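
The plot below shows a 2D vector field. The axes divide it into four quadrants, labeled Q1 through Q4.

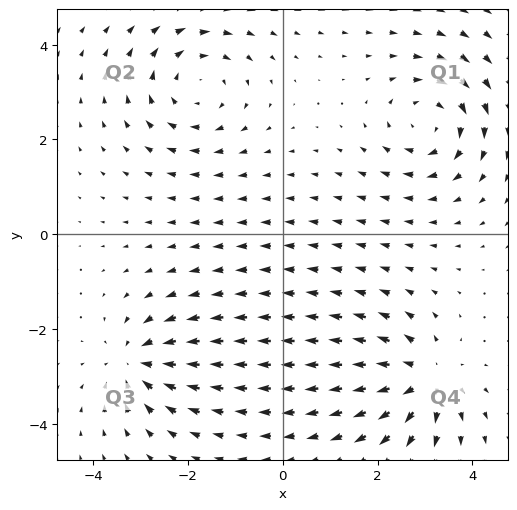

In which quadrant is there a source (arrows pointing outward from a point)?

Q4

The source sits at approximately (3.0, -3.1), which lies in quadrant Q4. The divergence there is about +5, positive as expected for a source.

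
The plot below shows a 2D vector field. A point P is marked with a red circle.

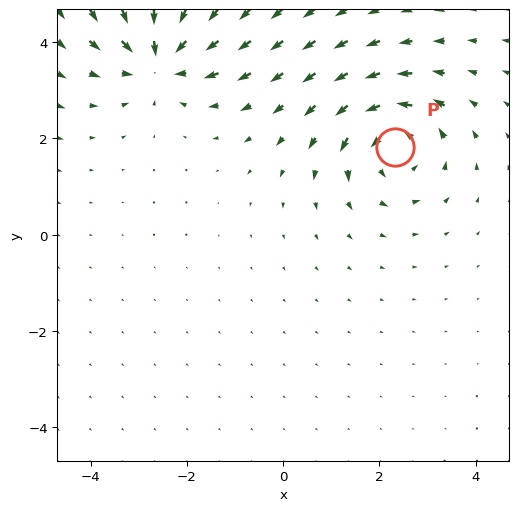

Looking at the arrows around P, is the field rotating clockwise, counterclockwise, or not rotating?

Near P at (2.3, 1.8) the arrows circulate counterclockwise. The curl (z-component) there is about +4; positive curl means counterclockwise rotation.

counterclockwise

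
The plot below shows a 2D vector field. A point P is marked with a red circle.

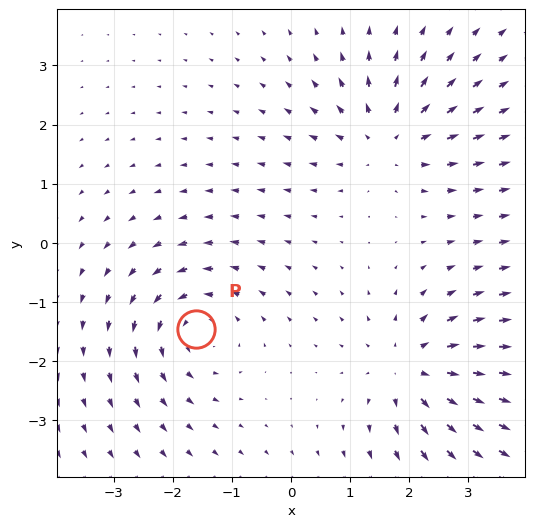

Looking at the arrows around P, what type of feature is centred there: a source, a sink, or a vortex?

vortex

At P (-1.6, -1.5) the arrows circulate counterclockwise. Divergence ≈0, curl about +4 — near-zero divergence with nonzero curl is a vortex.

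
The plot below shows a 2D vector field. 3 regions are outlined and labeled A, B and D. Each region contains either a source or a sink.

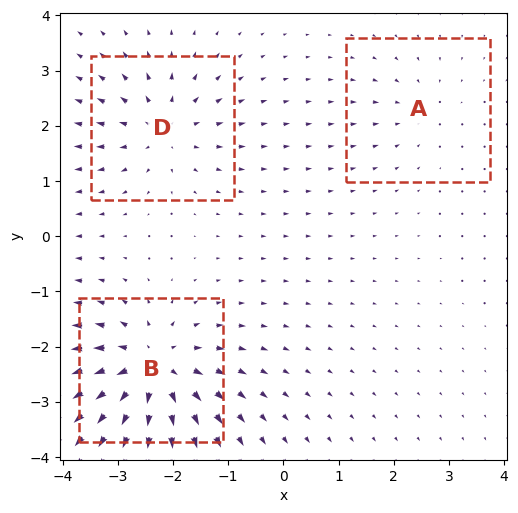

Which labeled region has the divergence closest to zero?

Divergence at each region's feature centre — A: about -2, B: about +6, D: about +4. Region A is closest to zero.

A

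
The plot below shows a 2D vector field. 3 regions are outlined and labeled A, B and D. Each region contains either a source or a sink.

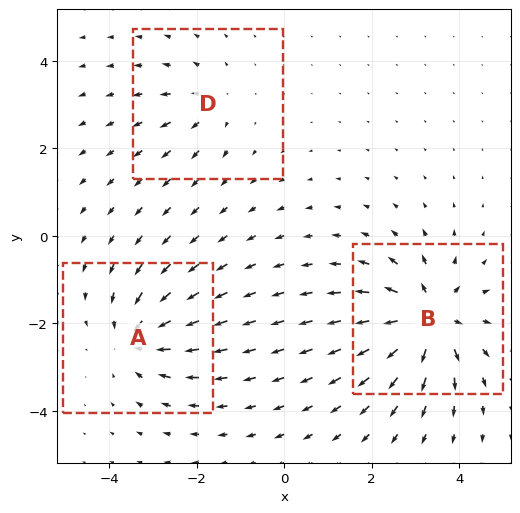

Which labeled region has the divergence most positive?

Divergence at each region's feature centre — A: about -4, B: about +5, D: about +2. Region B is most positive.

B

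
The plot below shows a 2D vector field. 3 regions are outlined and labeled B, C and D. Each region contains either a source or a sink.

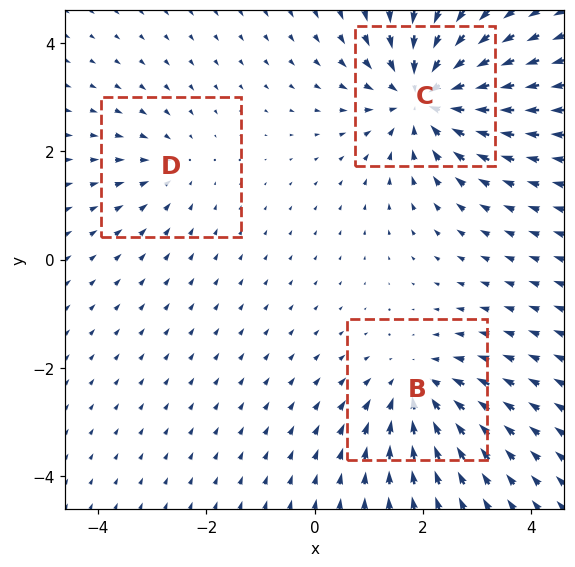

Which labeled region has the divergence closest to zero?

Divergence at each region's feature centre — B: about -3, C: about -5, D: about -2. Region D is closest to zero.

D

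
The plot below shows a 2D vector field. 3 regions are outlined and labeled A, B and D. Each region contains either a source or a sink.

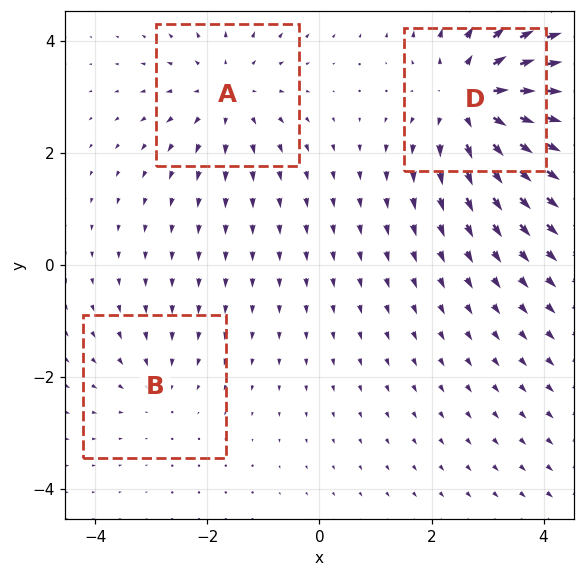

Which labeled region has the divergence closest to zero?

Divergence at each region's feature centre — A: about +3, B: about -2, D: about +5. Region B is closest to zero.

B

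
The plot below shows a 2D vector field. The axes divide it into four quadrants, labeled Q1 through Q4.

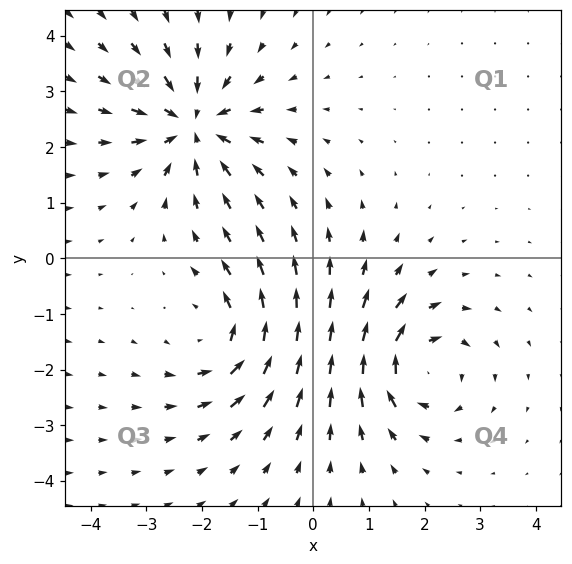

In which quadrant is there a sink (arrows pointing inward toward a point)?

Q2

The sink sits at approximately (-2.2, 2.4), which lies in quadrant Q2. The divergence there is about -5, negative as expected for a sink.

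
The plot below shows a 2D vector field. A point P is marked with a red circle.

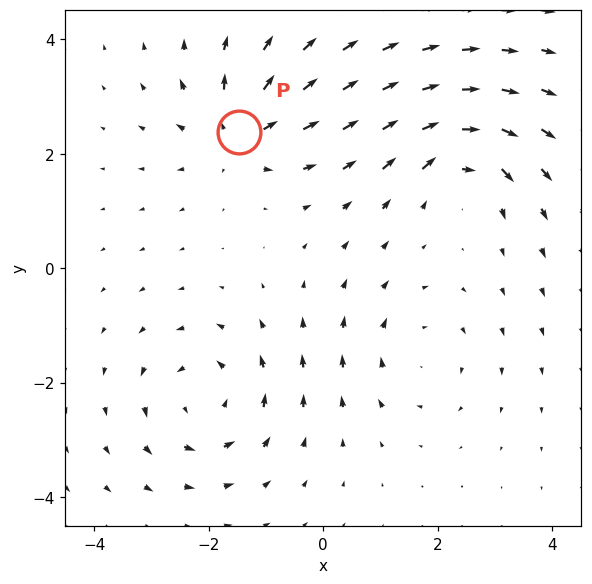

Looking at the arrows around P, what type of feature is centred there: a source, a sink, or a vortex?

source

At P (-1.5, 2.4) the arrows spread outward. Divergence about +5, curl ≈0 — positive divergence with near-zero curl is a source.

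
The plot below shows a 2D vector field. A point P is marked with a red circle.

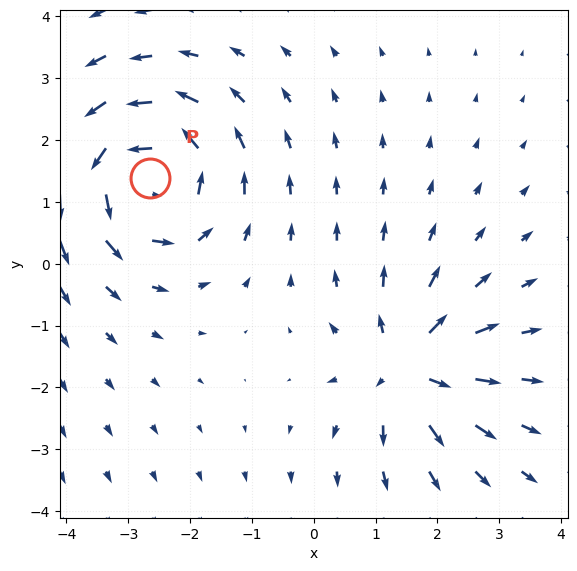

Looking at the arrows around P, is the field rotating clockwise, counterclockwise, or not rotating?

Near P at (-2.7, 1.4) the arrows circulate counterclockwise. The curl (z-component) there is about +4; positive curl means counterclockwise rotation.

counterclockwise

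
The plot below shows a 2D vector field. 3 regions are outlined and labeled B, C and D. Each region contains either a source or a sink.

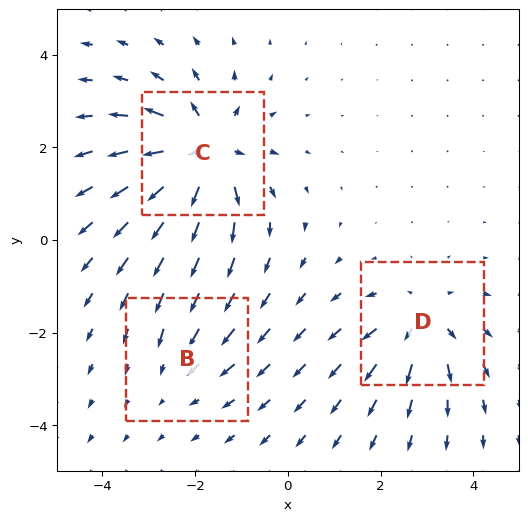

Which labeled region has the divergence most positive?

C

Divergence at each region's feature centre — B: about -2, C: about +5, D: about +4. Region C is most positive.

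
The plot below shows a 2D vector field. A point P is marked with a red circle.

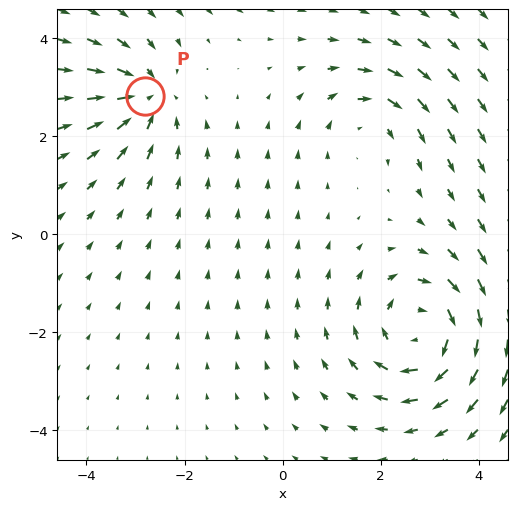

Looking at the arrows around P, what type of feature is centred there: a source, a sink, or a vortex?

sink

At P (-2.8, 2.8) the arrows converge inward. Divergence about -4, curl ≈0 — negative divergence with near-zero curl is a sink.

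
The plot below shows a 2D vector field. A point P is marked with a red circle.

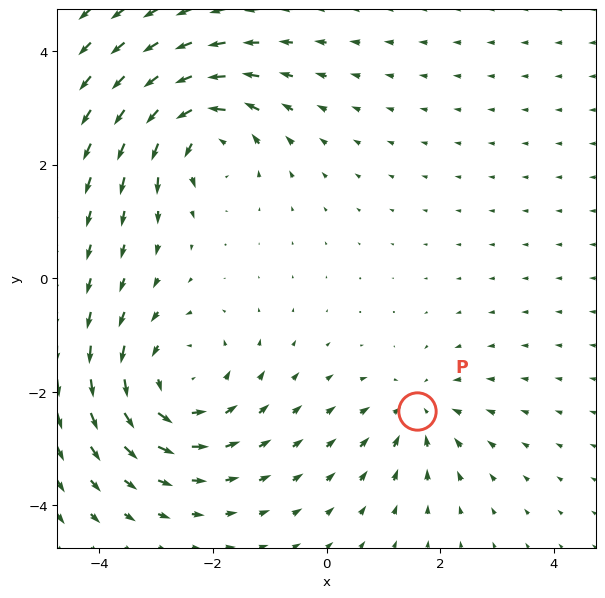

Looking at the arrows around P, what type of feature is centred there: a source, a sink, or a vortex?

sink

At P (1.6, -2.3) the arrows converge inward. Divergence about -3, curl ≈0 — negative divergence with near-zero curl is a sink.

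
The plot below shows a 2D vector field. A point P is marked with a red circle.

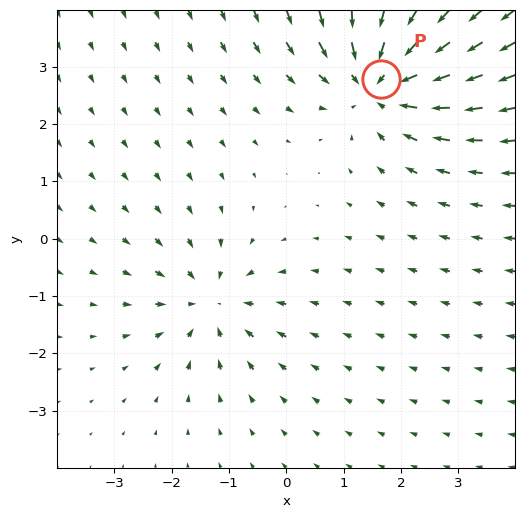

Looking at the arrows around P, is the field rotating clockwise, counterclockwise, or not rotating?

Near P at (1.6, 2.8) the arrows show no circulation. The curl there is ≈0.

not rotating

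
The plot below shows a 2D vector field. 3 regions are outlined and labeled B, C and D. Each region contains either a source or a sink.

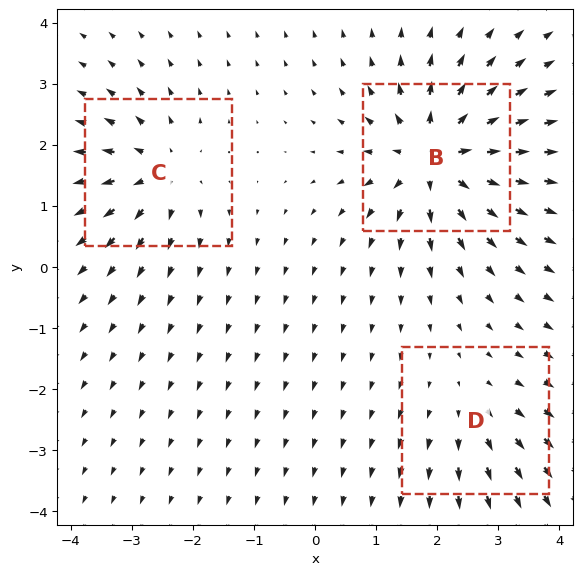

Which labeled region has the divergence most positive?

B

Divergence at each region's feature centre — B: about +6, C: about +4, D: about +2. Region B is most positive.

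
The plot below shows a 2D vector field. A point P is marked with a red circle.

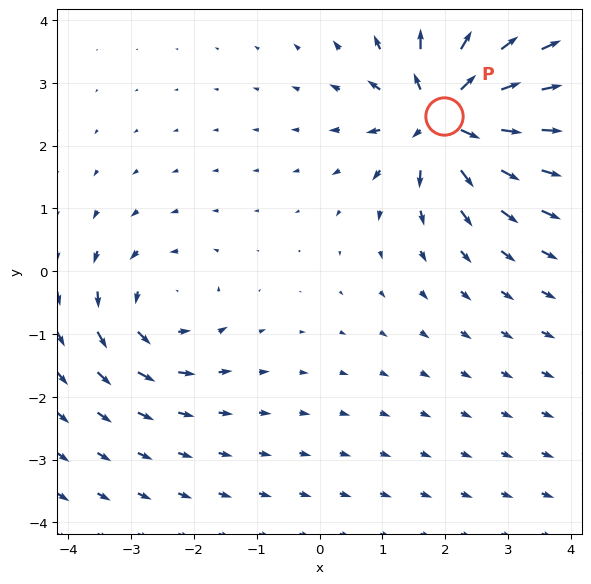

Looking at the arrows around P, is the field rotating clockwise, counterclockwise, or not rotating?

Near P at (2.0, 2.5) the arrows show no circulation. The curl there is ≈0.

not rotating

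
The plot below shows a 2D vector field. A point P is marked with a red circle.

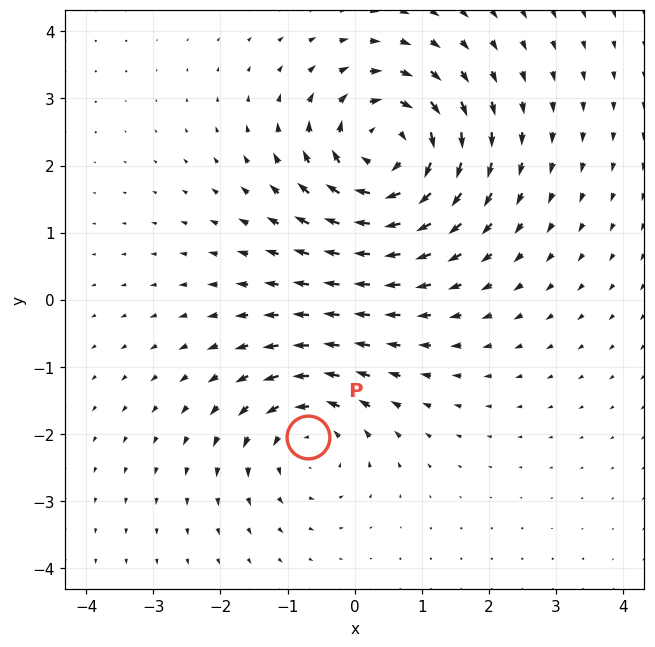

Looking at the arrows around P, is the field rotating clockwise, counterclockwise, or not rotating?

Near P at (-0.7, -2.0) the arrows circulate counterclockwise. The curl (z-component) there is about +3; positive curl means counterclockwise rotation.

counterclockwise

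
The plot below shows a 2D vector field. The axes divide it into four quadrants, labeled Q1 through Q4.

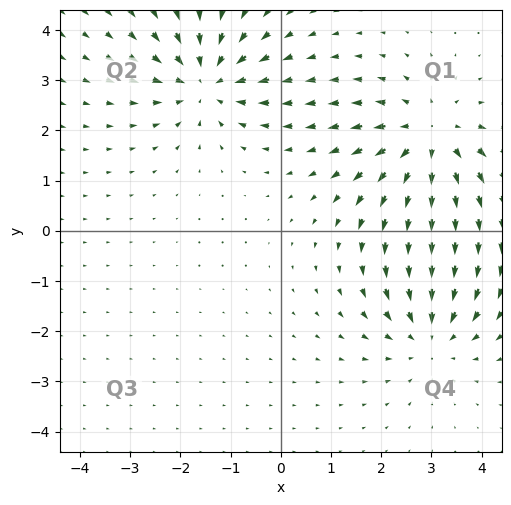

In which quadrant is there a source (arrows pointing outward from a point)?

The source sits at approximately (3.0, 1.8), which lies in quadrant Q1. The divergence there is about +4, positive as expected for a source.

Q1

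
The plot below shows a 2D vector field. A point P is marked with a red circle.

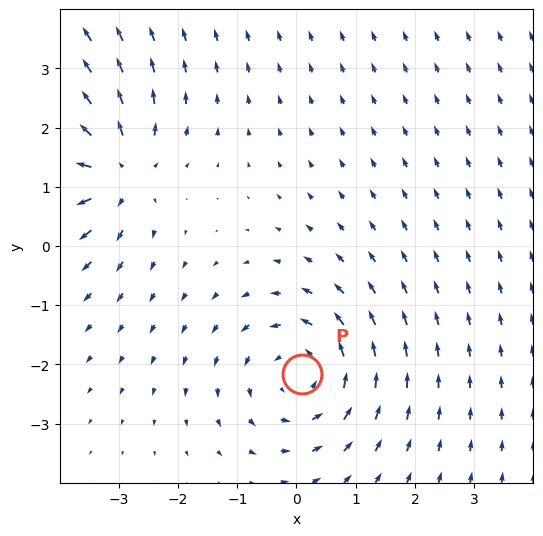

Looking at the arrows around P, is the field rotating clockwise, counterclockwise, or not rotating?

Near P at (0.1, -2.2) the arrows circulate counterclockwise. The curl (z-component) there is about +4; positive curl means counterclockwise rotation.

counterclockwise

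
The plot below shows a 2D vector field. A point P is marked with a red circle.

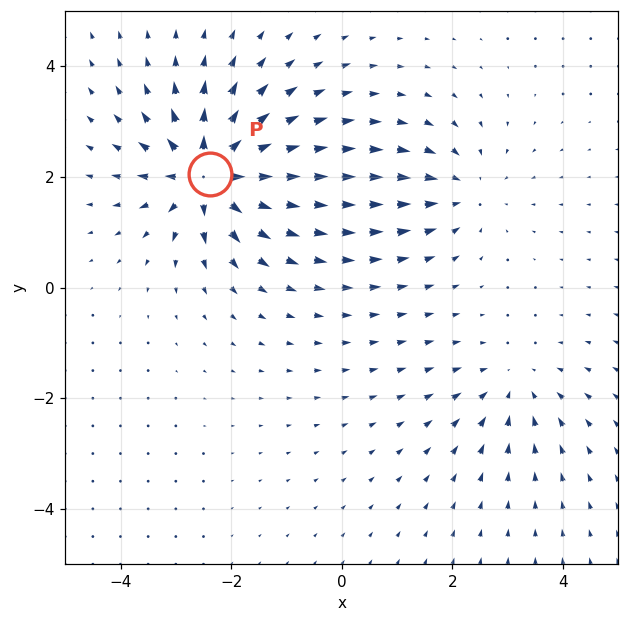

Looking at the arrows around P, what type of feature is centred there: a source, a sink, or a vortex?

At P (-2.4, 2.0) the arrows spread outward. Divergence about +7, curl ≈0 — positive divergence with near-zero curl is a source.

source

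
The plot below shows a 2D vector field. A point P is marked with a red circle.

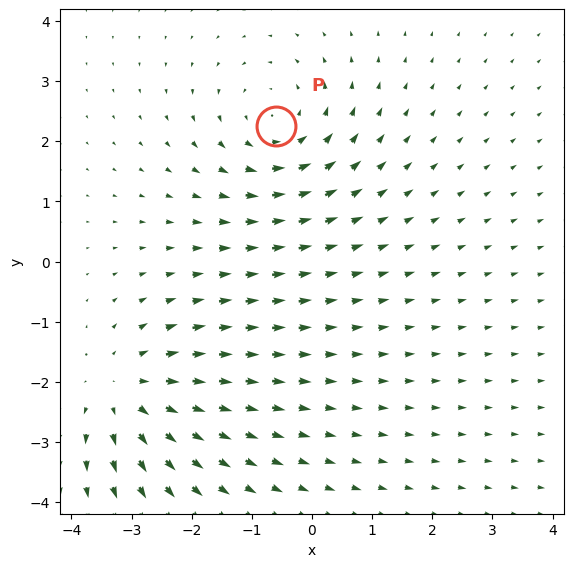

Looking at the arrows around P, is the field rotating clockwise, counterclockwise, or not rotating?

Near P at (-0.6, 2.3) the arrows circulate counterclockwise. The curl (z-component) there is about +3; positive curl means counterclockwise rotation.

counterclockwise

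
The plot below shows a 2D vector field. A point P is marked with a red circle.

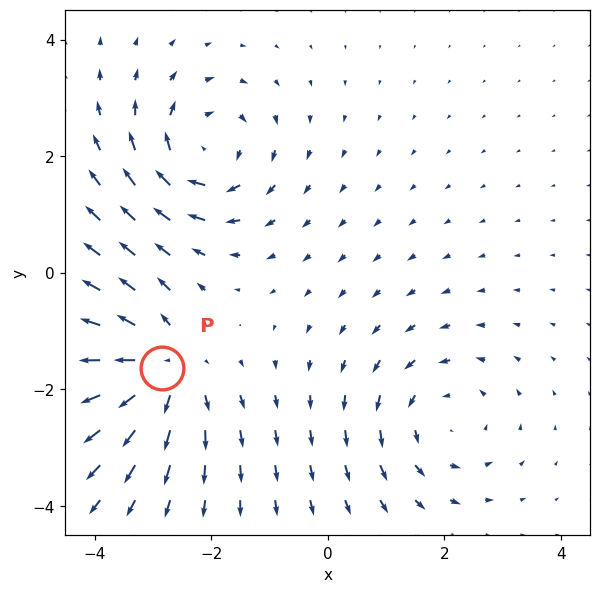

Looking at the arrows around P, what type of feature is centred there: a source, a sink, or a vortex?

source

At P (-2.8, -1.6) the arrows spread outward. Divergence about +5, curl ≈0 — positive divergence with near-zero curl is a source.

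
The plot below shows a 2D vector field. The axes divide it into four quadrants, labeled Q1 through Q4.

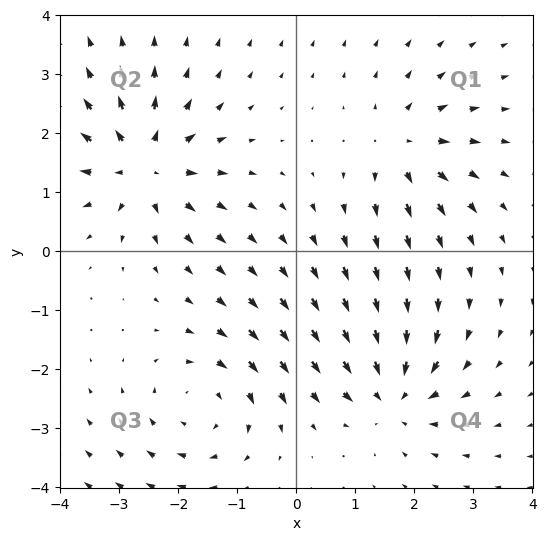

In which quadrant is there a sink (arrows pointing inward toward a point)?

Q4

The sink sits at approximately (1.7, -2.4), which lies in quadrant Q4. The divergence there is about -6, negative as expected for a sink.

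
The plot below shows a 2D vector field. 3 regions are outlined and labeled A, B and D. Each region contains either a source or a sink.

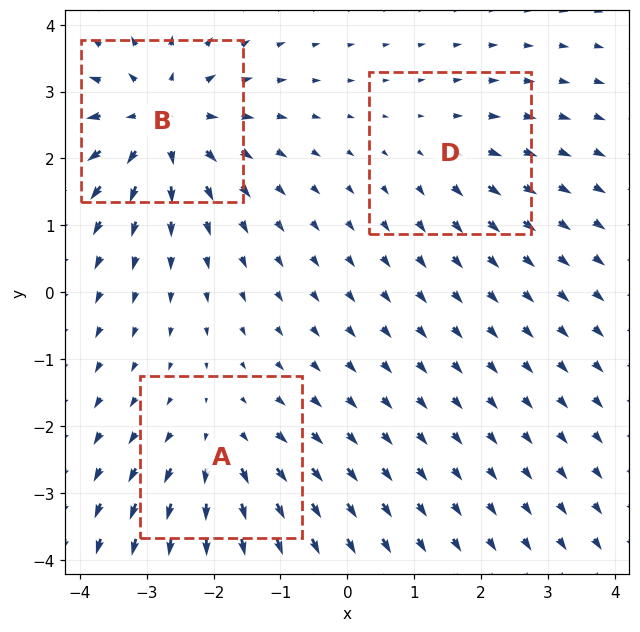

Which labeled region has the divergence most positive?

B

Divergence at each region's feature centre — A: about +3, B: about +5, D: about +2. Region B is most positive.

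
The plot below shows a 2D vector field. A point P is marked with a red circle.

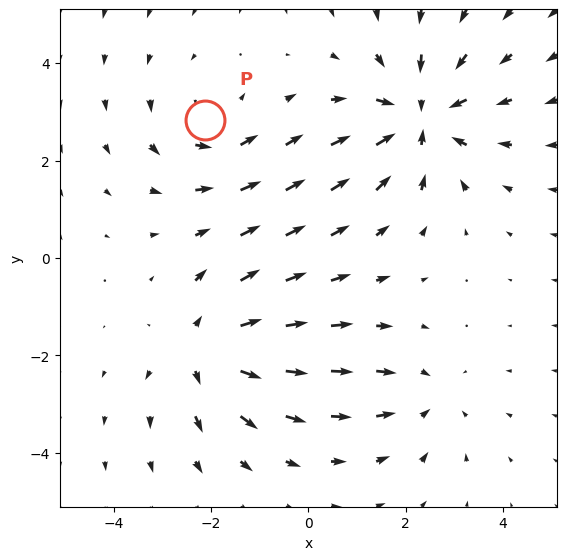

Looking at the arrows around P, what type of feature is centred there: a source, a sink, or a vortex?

At P (-2.1, 2.8) the arrows circulate counterclockwise. Divergence ≈0, curl about +3 — near-zero divergence with nonzero curl is a vortex.

vortex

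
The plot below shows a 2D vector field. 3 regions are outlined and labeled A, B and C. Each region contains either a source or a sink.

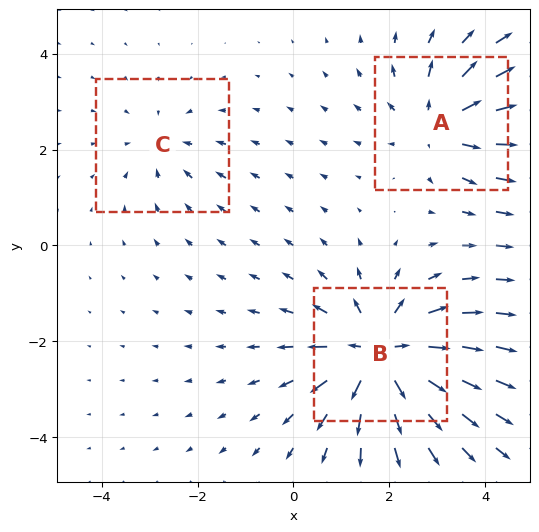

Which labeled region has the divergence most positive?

Divergence at each region's feature centre — A: about +4, B: about +5, C: about -2. Region B is most positive.

B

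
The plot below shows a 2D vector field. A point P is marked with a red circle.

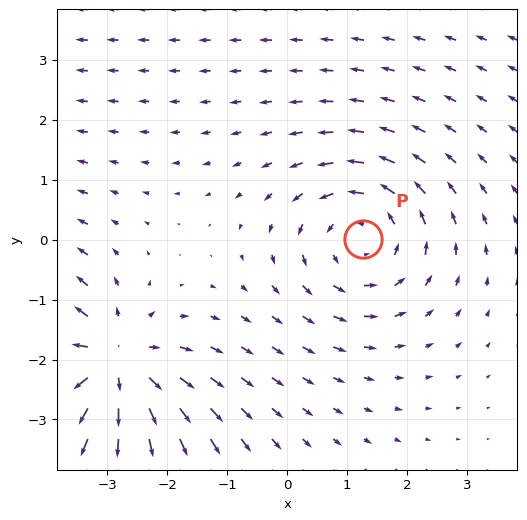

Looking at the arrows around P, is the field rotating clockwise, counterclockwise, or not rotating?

Near P at (1.3, 0.0) the arrows circulate counterclockwise. The curl (z-component) there is about +3; positive curl means counterclockwise rotation.

counterclockwise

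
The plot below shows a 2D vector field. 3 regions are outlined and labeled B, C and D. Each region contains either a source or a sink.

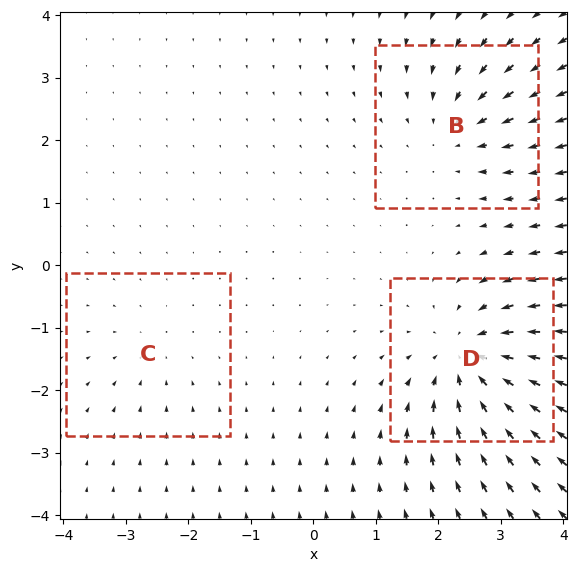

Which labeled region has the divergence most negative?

Divergence at each region's feature centre — B: about -3, C: about -2, D: about -5. Region D is most negative.

D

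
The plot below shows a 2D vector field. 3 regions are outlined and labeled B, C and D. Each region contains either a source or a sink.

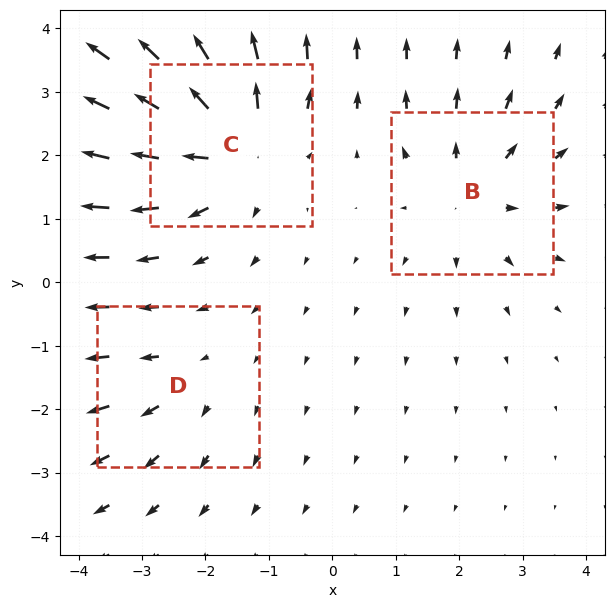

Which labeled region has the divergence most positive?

Divergence at each region's feature centre — B: about +3, C: about +5, D: about +2. Region C is most positive.

C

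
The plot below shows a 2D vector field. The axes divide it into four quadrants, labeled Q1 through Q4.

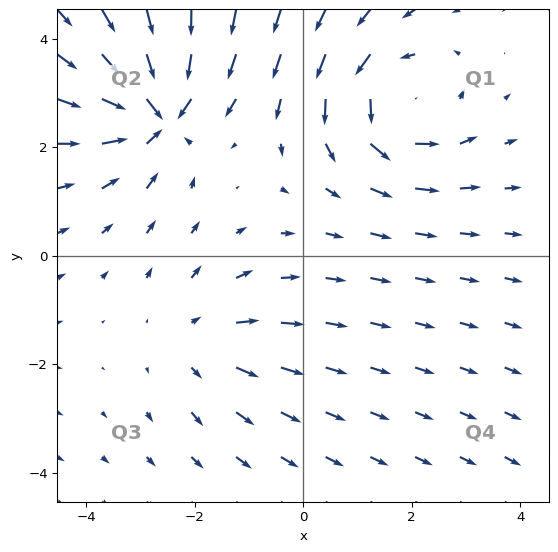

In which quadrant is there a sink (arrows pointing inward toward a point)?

The sink sits at approximately (-2.7, 2.6), which lies in quadrant Q2. The divergence there is about -6, negative as expected for a sink.

Q2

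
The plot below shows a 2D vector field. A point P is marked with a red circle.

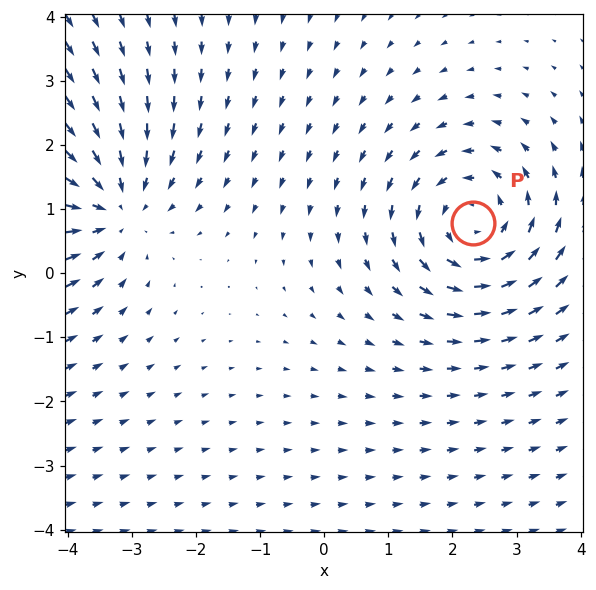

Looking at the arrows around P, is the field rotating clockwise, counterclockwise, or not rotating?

Near P at (2.3, 0.8) the arrows circulate counterclockwise. The curl (z-component) there is about +4; positive curl means counterclockwise rotation.

counterclockwise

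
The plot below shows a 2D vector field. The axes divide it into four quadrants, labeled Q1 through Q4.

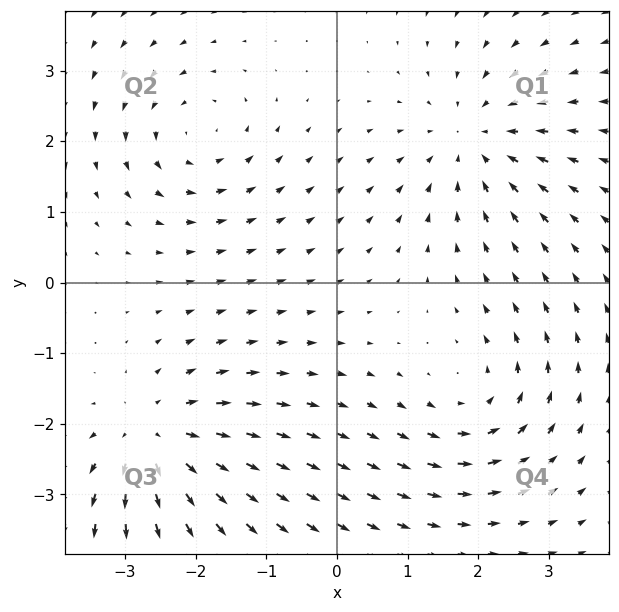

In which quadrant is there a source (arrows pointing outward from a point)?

Q3

The source sits at approximately (-2.6, -2.2), which lies in quadrant Q3. The divergence there is about +5, positive as expected for a source.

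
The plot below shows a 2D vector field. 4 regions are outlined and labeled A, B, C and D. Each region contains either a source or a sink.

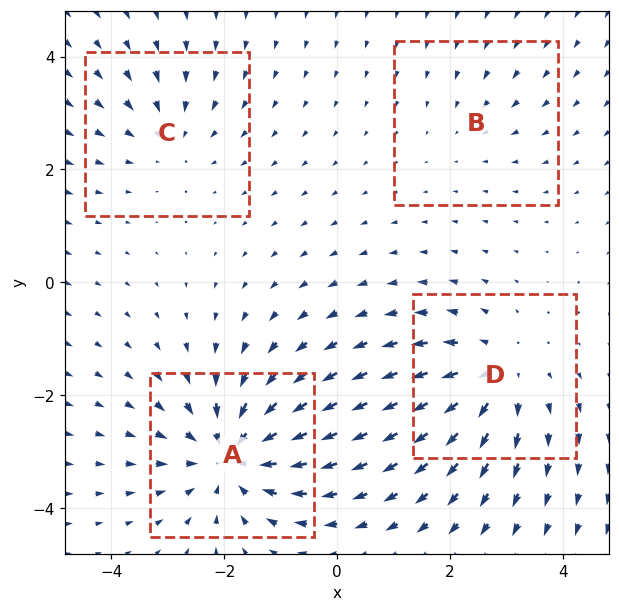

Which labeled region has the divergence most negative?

A

Divergence at each region's feature centre — A: about -6, B: about -2, C: about -3, D: about +5. Region A is most negative.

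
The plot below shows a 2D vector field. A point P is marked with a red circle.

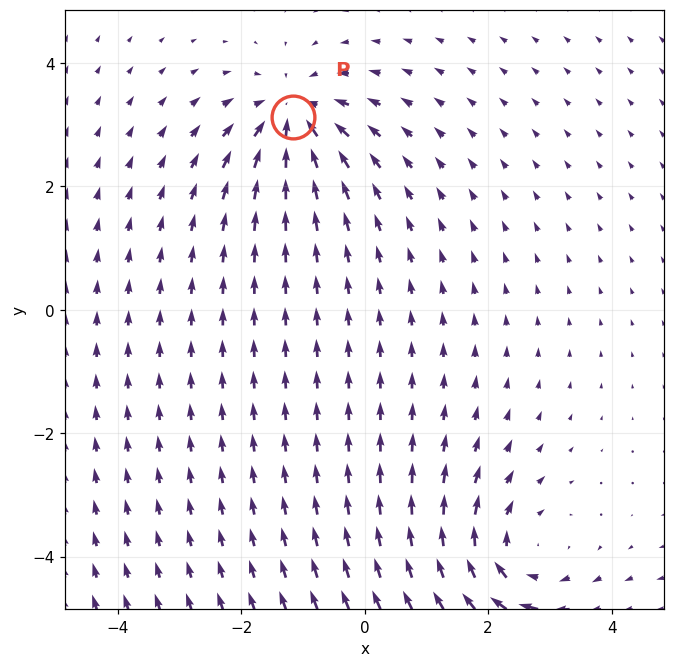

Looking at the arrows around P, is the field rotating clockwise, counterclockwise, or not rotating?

not rotating

Near P at (-1.2, 3.1) the arrows show no circulation. The curl there is ≈0.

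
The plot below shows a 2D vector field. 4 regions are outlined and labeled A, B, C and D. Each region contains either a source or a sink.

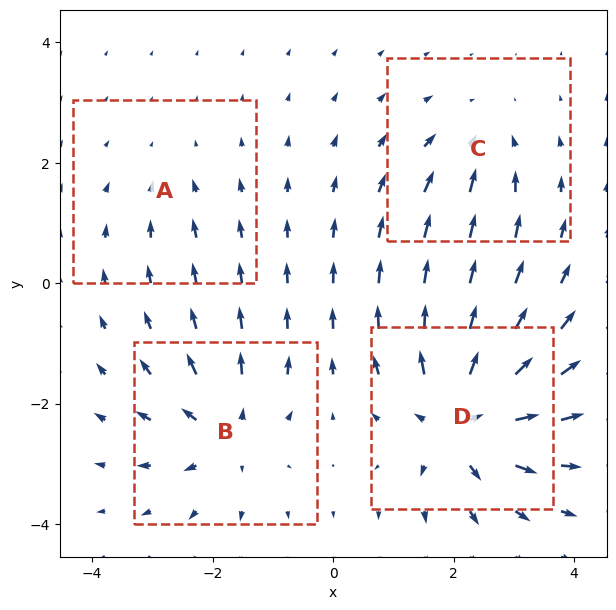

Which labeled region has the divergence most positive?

Divergence at each region's feature centre — A: about -2, B: about +6, C: about -4, D: about +8. Region D is most positive.

D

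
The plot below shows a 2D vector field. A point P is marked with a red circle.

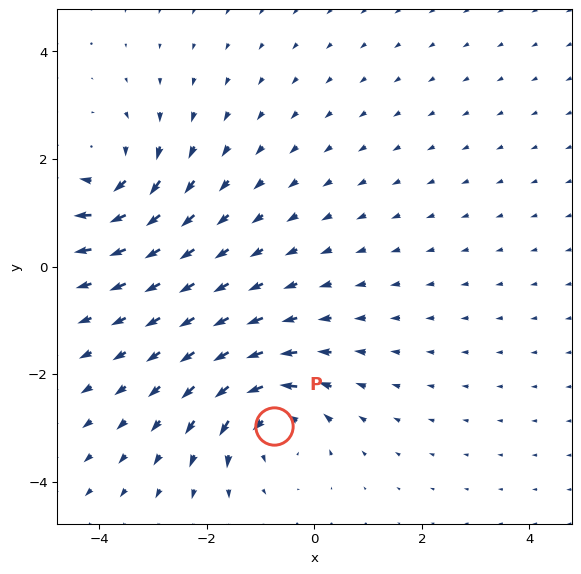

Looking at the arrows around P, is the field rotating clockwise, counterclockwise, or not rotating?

counterclockwise

Near P at (-0.8, -3.0) the arrows circulate counterclockwise. The curl (z-component) there is about +6; positive curl means counterclockwise rotation.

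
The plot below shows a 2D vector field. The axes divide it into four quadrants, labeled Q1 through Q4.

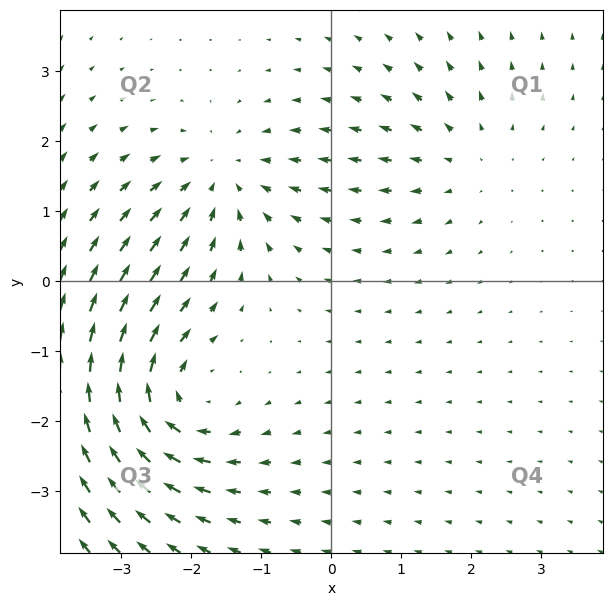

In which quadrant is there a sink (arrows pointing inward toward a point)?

Q2

The sink sits at approximately (-1.6, 1.5), which lies in quadrant Q2. The divergence there is about -4, negative as expected for a sink.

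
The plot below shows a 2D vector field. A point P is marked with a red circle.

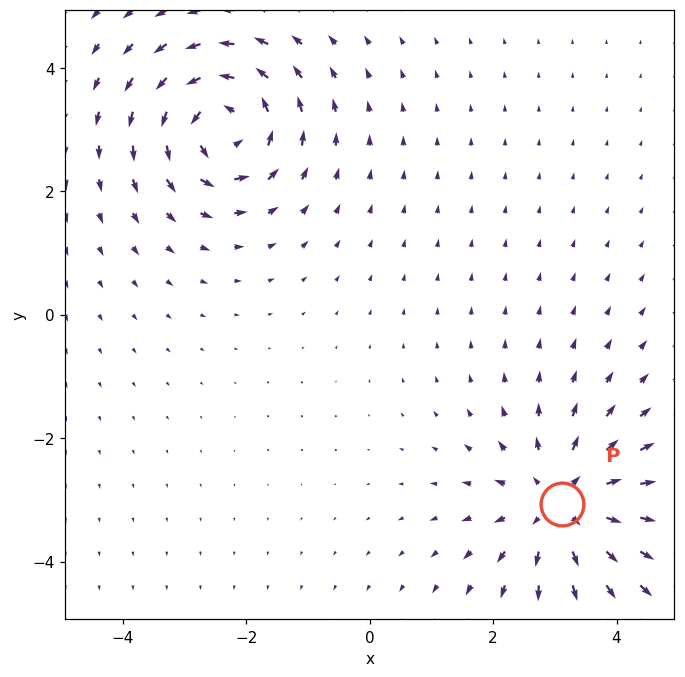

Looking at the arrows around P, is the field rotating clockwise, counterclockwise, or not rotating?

Near P at (3.1, -3.1) the arrows show no circulation. The curl there is ≈0.

not rotating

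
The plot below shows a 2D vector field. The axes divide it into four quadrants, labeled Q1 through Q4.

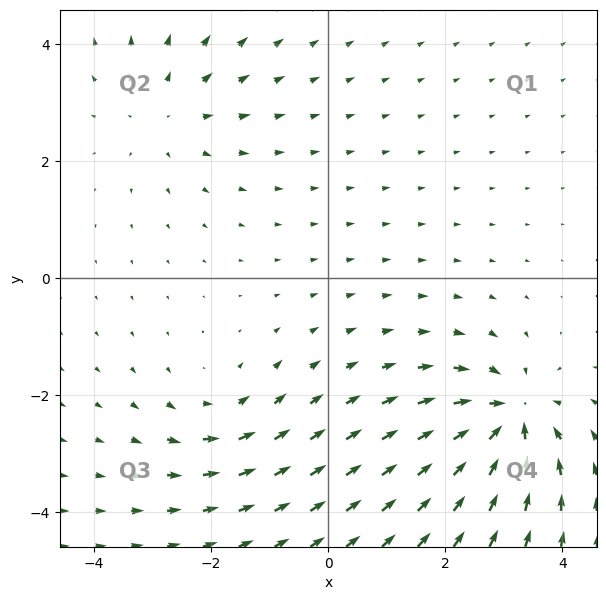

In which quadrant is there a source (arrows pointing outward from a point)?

The source sits at approximately (-2.7, 2.8), which lies in quadrant Q2. The divergence there is about +2, positive as expected for a source.

Q2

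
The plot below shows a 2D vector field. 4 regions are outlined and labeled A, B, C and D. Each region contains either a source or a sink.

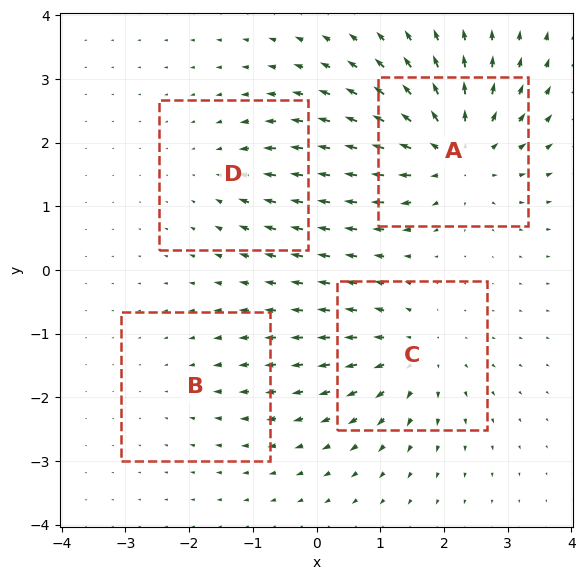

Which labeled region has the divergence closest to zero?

Divergence at each region's feature centre — A: about +7, B: about -2, C: about +5, D: about -3. Region B is closest to zero.

B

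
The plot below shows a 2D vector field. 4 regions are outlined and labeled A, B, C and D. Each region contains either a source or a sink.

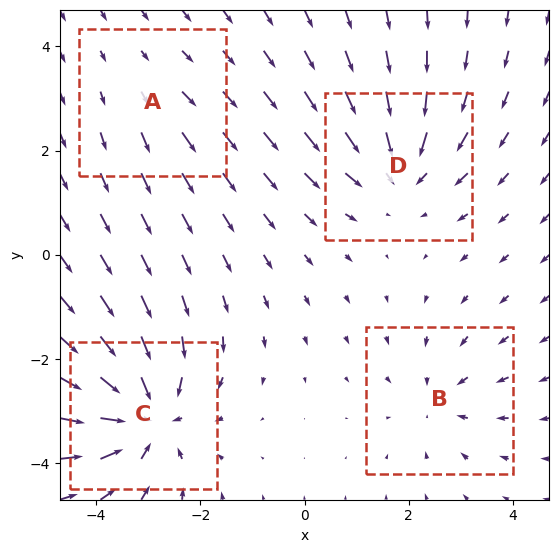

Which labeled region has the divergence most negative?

Divergence at each region's feature centre — A: about +2, B: about -3, C: about -7, D: about -5. Region C is most negative.

C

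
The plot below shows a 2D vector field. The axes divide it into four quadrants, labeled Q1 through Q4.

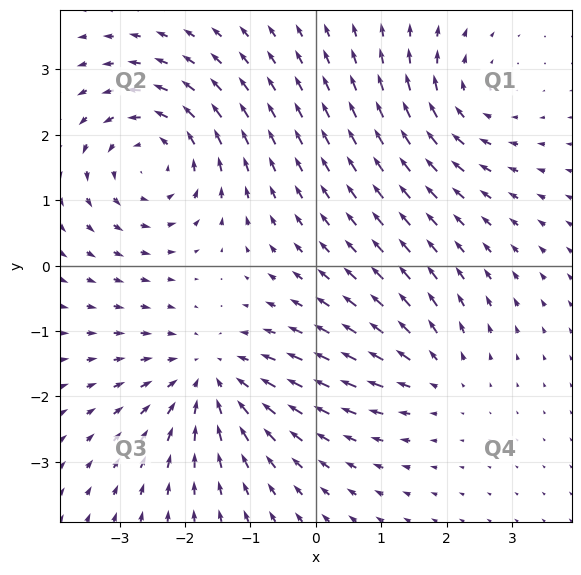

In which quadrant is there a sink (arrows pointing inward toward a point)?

The sink sits at approximately (-1.6, -1.7), which lies in quadrant Q3. The divergence there is about -4, negative as expected for a sink.

Q3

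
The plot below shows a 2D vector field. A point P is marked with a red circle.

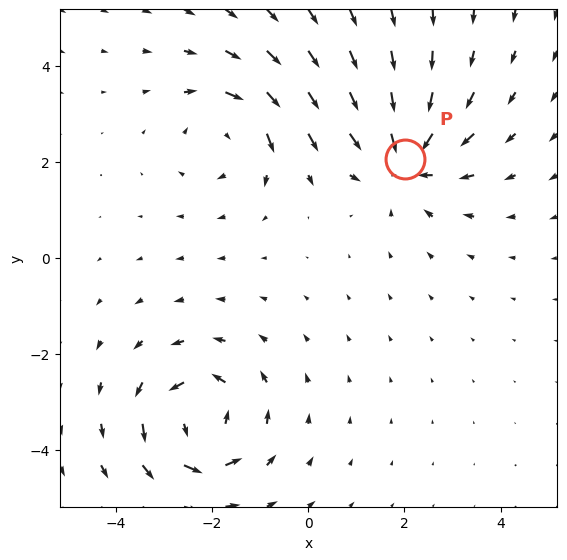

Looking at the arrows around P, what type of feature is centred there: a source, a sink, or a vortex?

sink

At P (2.0, 2.1) the arrows converge inward. Divergence about -4, curl ≈0 — negative divergence with near-zero curl is a sink.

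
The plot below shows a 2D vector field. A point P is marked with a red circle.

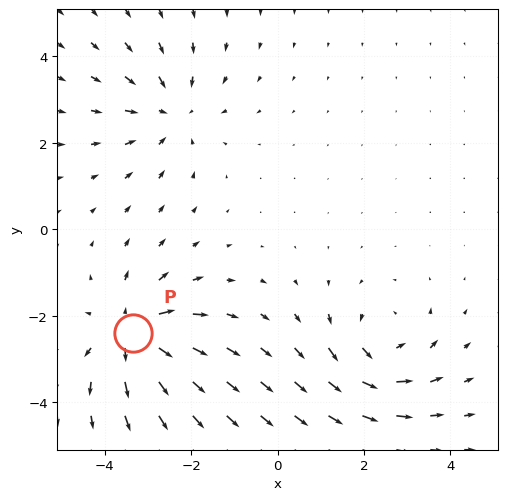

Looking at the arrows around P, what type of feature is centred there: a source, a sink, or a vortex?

source

At P (-3.3, -2.4) the arrows spread outward. Divergence about +4, curl ≈0 — positive divergence with near-zero curl is a source.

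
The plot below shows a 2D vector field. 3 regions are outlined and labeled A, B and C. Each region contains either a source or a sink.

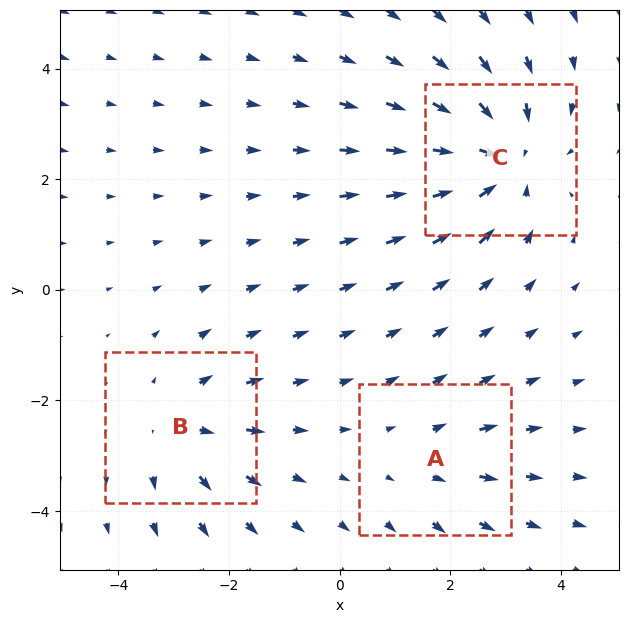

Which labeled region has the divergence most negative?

Divergence at each region's feature centre — A: about +2, B: about +3, C: about -4. Region C is most negative.

C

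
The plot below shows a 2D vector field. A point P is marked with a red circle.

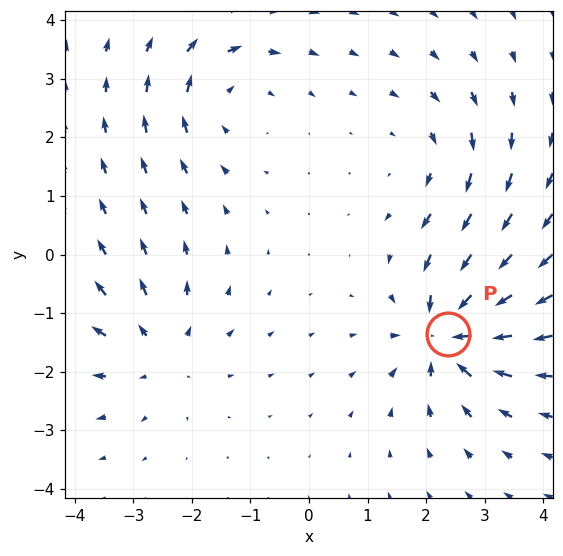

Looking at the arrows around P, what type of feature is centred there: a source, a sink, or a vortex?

At P (2.4, -1.4) the arrows converge inward. Divergence about -6, curl ≈0 — negative divergence with near-zero curl is a sink.

sink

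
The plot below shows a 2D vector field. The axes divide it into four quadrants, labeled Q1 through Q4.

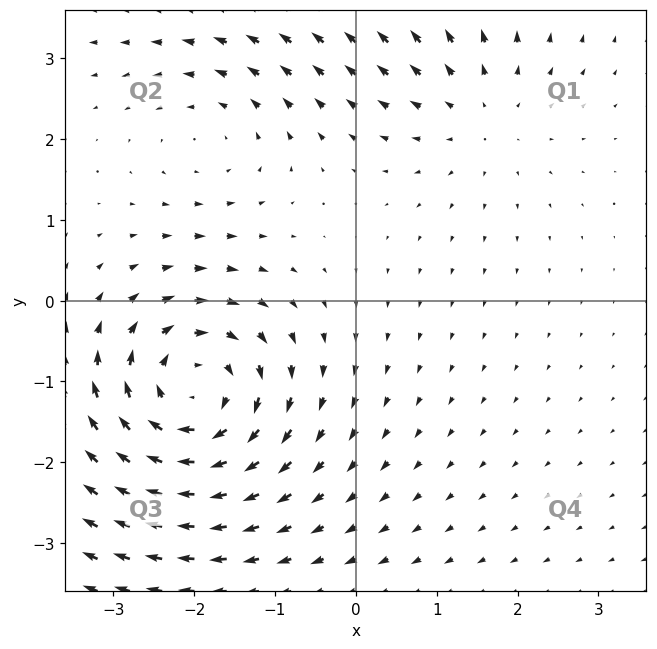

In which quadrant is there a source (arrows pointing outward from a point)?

Q1

The source sits at approximately (1.5, 2.3), which lies in quadrant Q1. The divergence there is about +2, positive as expected for a source.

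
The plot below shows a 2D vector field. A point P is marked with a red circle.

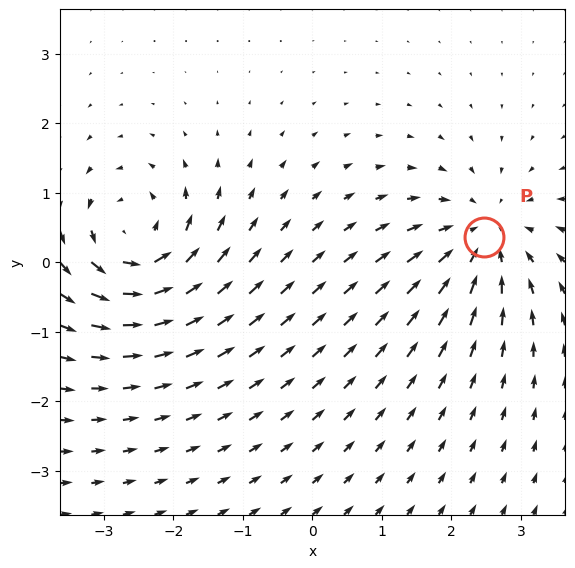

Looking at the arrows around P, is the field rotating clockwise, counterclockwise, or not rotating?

Near P at (2.5, 0.4) the arrows show no circulation. The curl there is ≈0.

not rotating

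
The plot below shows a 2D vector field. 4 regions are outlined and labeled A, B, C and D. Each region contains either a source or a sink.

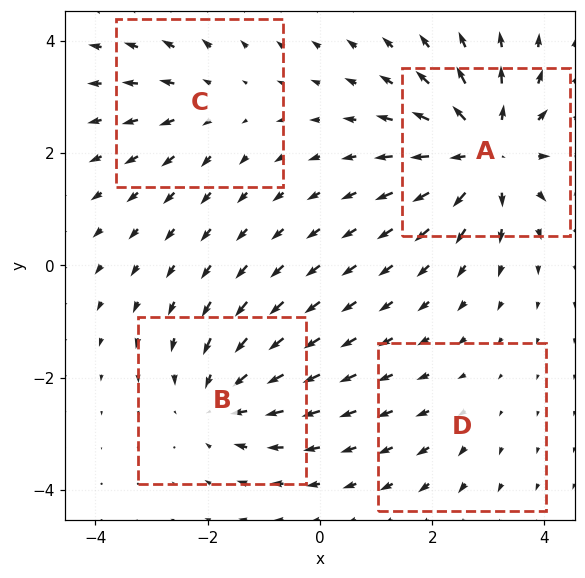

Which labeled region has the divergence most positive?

Divergence at each region's feature centre — A: about +7, B: about -5, C: about +3, D: about +2. Region A is most positive.

A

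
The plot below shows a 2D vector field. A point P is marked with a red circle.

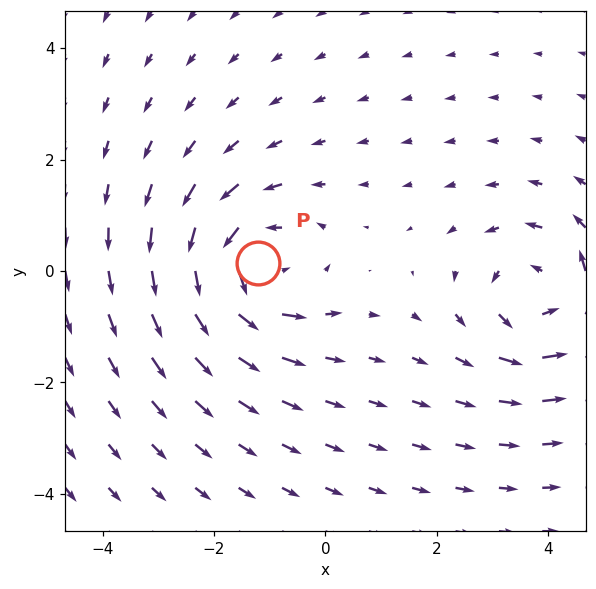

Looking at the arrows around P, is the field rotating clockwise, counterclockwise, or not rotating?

Near P at (-1.2, 0.1) the arrows circulate counterclockwise. The curl (z-component) there is about +4; positive curl means counterclockwise rotation.

counterclockwise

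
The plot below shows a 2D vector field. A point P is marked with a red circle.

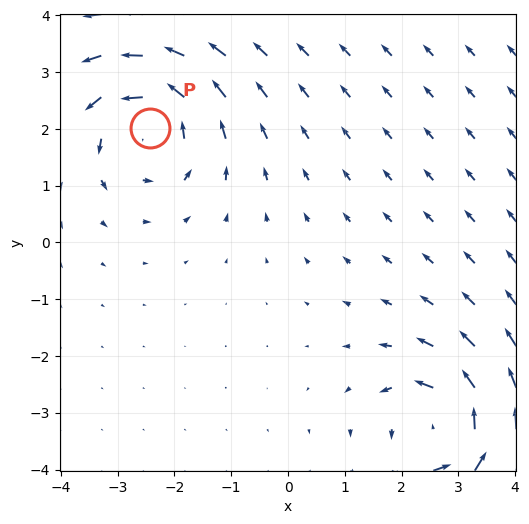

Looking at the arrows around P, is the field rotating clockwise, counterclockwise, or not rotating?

counterclockwise

Near P at (-2.4, 2.0) the arrows circulate counterclockwise. The curl (z-component) there is about +4; positive curl means counterclockwise rotation.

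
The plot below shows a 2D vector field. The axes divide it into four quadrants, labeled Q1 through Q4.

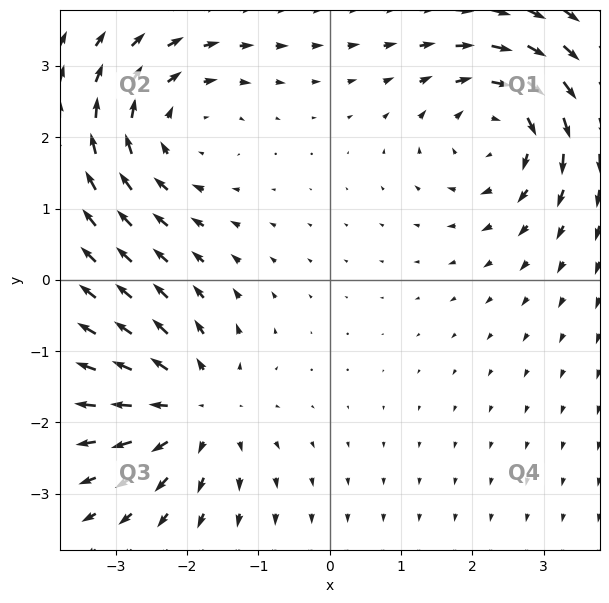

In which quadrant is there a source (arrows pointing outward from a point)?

Q3

The source sits at approximately (-1.9, -1.8), which lies in quadrant Q3. The divergence there is about +3, positive as expected for a source.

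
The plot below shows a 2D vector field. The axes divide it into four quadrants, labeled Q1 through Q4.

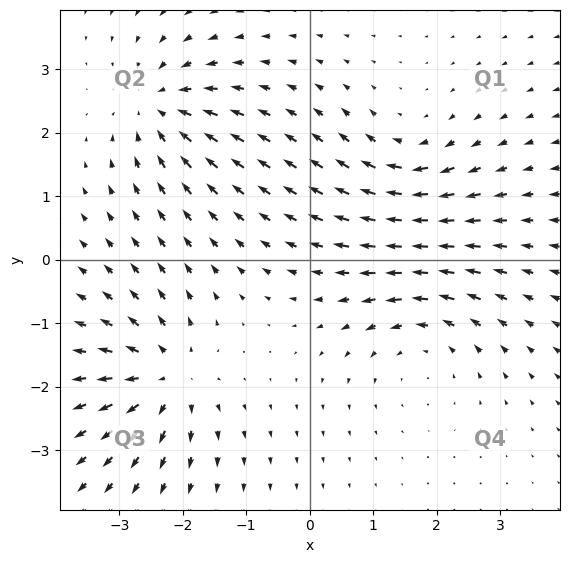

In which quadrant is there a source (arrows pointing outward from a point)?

Q3

The source sits at approximately (-2.3, -1.8), which lies in quadrant Q3. The divergence there is about +5, positive as expected for a source.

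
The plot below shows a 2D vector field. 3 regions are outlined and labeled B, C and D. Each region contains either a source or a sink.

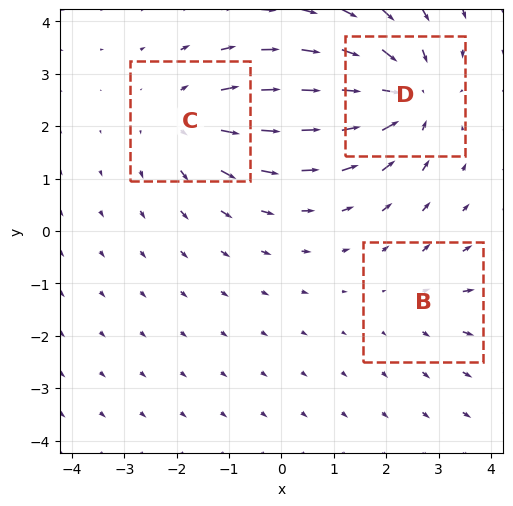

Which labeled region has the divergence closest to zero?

Divergence at each region's feature centre — B: about +2, C: about +3, D: about -5. Region B is closest to zero.

B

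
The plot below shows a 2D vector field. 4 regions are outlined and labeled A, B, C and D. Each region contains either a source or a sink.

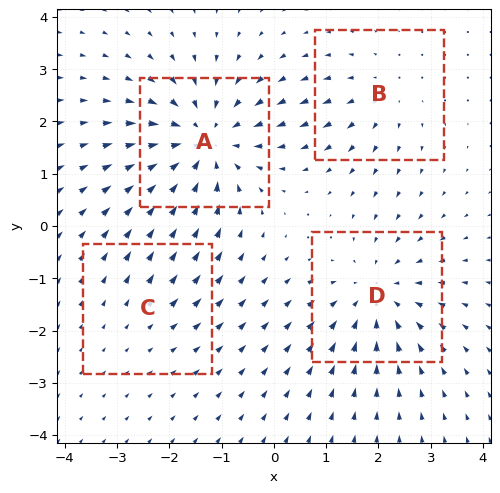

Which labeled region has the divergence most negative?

A

Divergence at each region's feature centre — A: about -6, B: about +3, C: about +2, D: about -5. Region A is most negative.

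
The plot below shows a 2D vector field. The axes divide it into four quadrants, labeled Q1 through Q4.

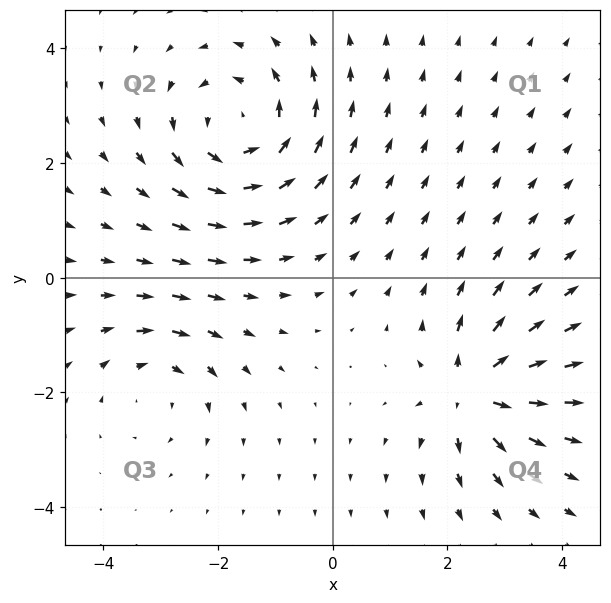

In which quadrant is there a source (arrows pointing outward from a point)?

Q4

The source sits at approximately (2.5, -2.0), which lies in quadrant Q4. The divergence there is about +5, positive as expected for a source.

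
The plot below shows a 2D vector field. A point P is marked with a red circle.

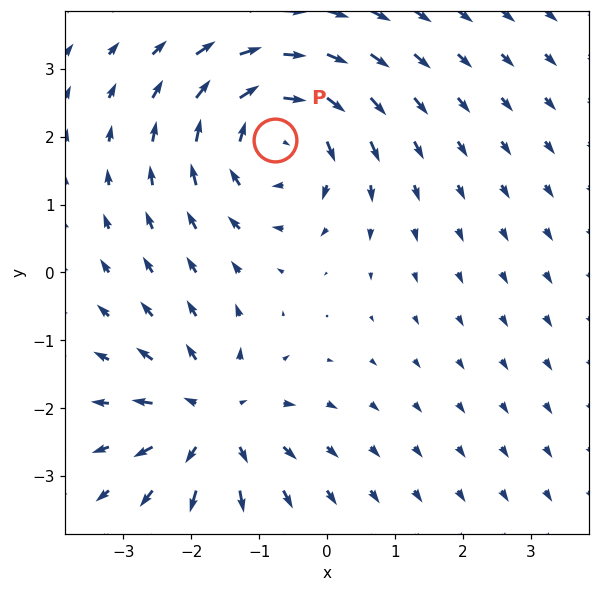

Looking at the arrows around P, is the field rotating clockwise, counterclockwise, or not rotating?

Near P at (-0.8, 1.9) the arrows circulate clockwise. The curl (z-component) there is about -4; negative curl means clockwise rotation.

clockwise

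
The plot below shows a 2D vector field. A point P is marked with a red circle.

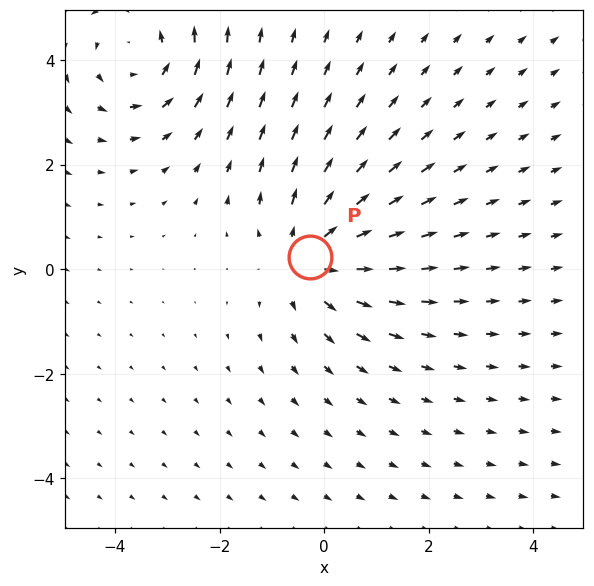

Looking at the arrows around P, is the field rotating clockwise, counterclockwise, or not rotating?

not rotating

Near P at (-0.3, 0.2) the arrows show no circulation. The curl there is ≈0.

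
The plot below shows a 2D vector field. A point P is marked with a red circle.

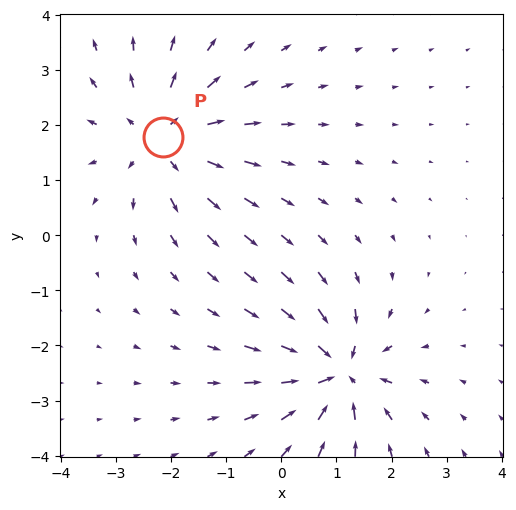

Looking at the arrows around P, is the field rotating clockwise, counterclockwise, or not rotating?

not rotating

Near P at (-2.2, 1.8) the arrows show no circulation. The curl there is ≈0.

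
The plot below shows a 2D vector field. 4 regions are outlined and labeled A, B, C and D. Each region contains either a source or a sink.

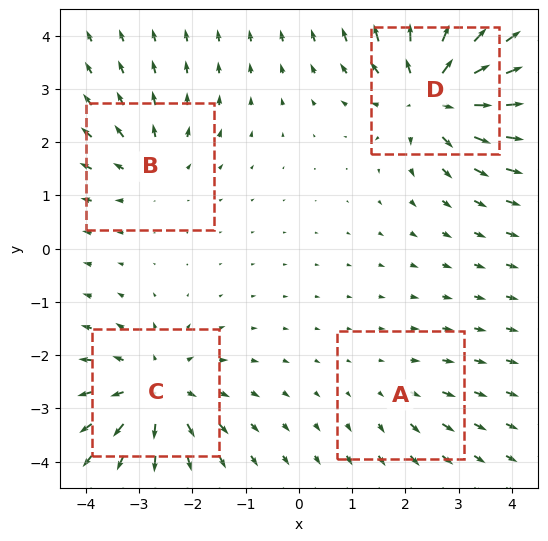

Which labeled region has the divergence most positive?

Divergence at each region's feature centre — A: about +2, B: about +4, C: about +6, D: about +8. Region D is most positive.

D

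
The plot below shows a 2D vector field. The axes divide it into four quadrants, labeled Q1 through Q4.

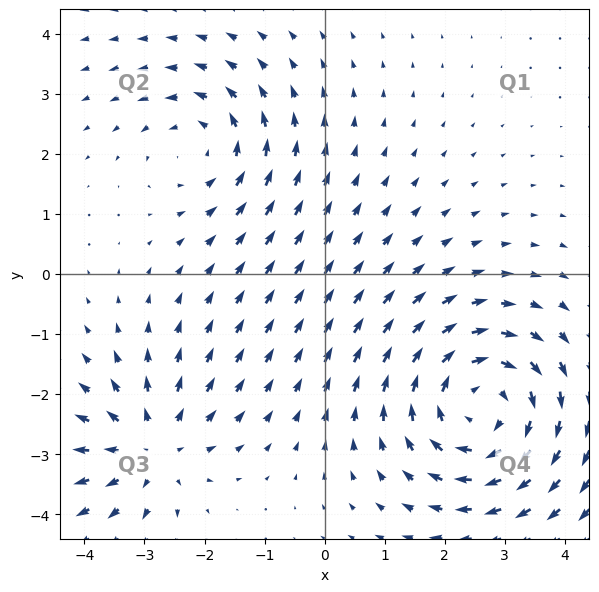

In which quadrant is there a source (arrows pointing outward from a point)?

Q3

The source sits at approximately (-2.9, -2.9), which lies in quadrant Q3. The divergence there is about +3, positive as expected for a source.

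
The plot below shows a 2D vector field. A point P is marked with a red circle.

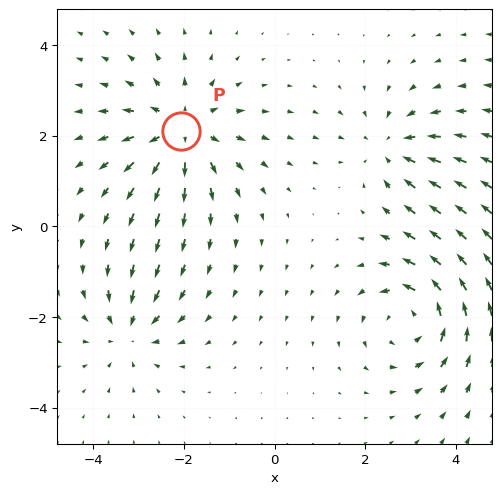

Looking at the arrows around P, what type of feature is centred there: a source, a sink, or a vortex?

source

At P (-2.1, 2.1) the arrows spread outward. Divergence about +4, curl ≈0 — positive divergence with near-zero curl is a source.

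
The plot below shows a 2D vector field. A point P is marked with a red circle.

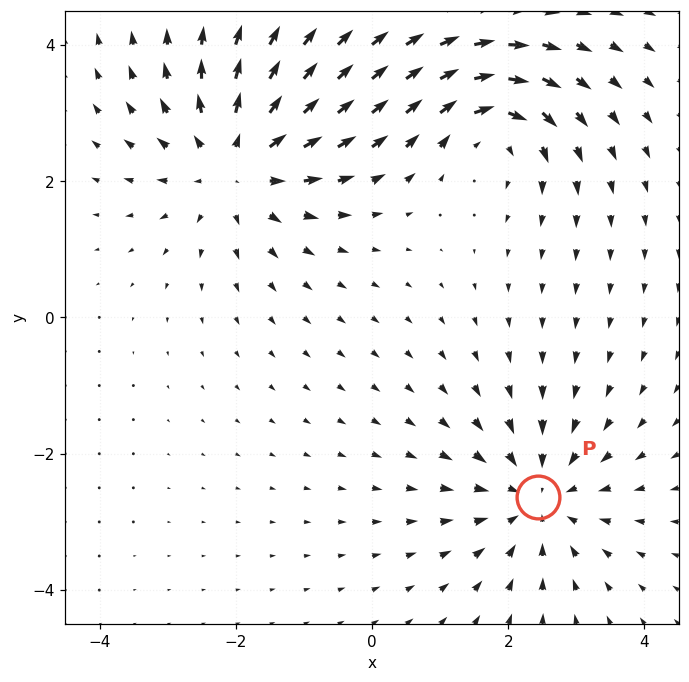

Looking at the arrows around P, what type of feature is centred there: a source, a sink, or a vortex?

At P (2.4, -2.6) the arrows converge inward. Divergence about -4, curl ≈0 — negative divergence with near-zero curl is a sink.

sink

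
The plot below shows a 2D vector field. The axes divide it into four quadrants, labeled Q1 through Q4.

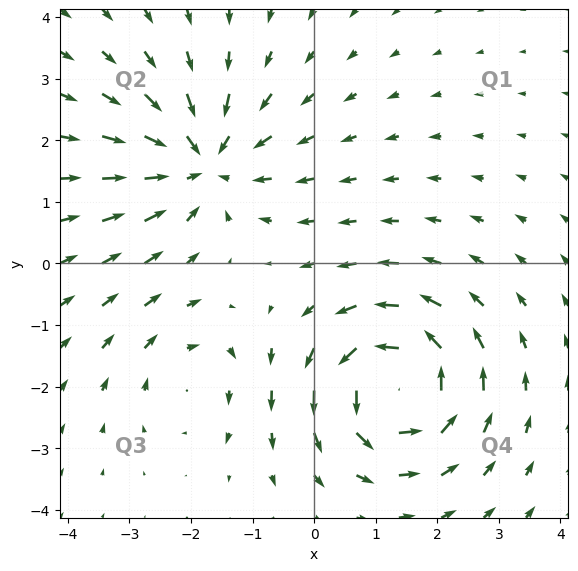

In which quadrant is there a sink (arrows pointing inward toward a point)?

The sink sits at approximately (-1.8, 1.6), which lies in quadrant Q2. The divergence there is about -4, negative as expected for a sink.

Q2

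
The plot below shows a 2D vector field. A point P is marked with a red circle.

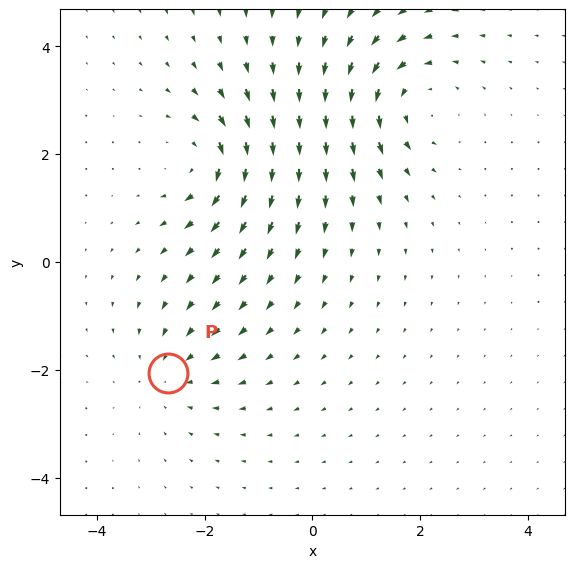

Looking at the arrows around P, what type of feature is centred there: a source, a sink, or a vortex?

sink

At P (-2.7, -2.1) the arrows converge inward. Divergence about -2, curl ≈0 — negative divergence with near-zero curl is a sink.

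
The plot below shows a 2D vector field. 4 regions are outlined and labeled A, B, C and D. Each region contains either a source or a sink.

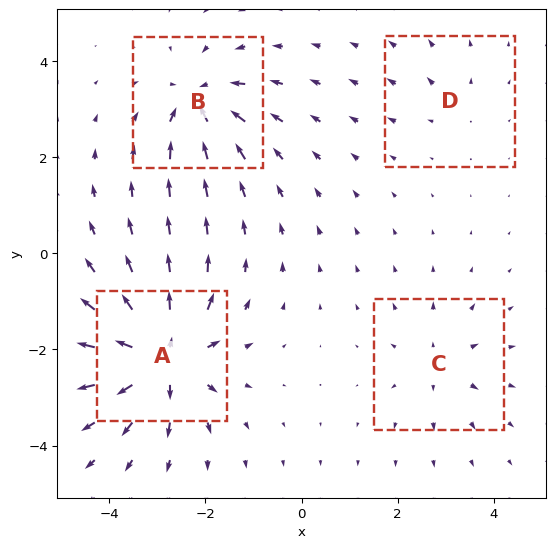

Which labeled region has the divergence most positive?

Divergence at each region's feature centre — A: about +9, B: about -6, C: about +4, D: about +2. Region A is most positive.

A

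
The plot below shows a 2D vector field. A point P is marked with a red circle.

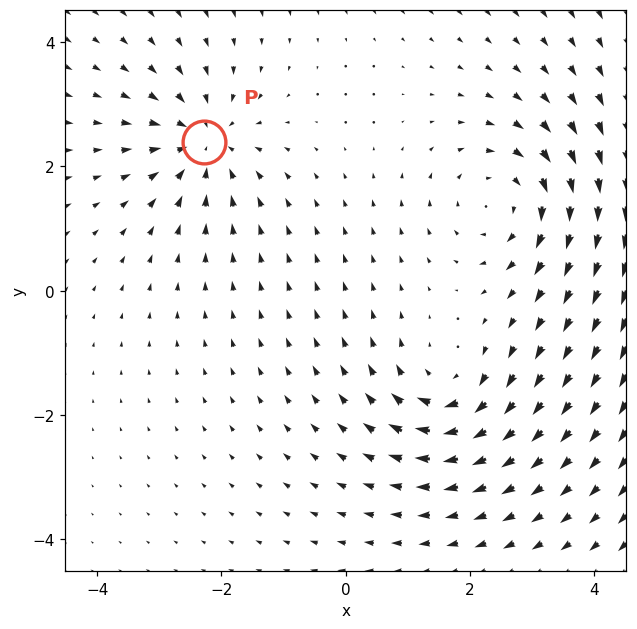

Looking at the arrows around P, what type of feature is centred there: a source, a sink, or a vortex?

sink

At P (-2.3, 2.4) the arrows converge inward. Divergence about -5, curl ≈0 — negative divergence with near-zero curl is a sink.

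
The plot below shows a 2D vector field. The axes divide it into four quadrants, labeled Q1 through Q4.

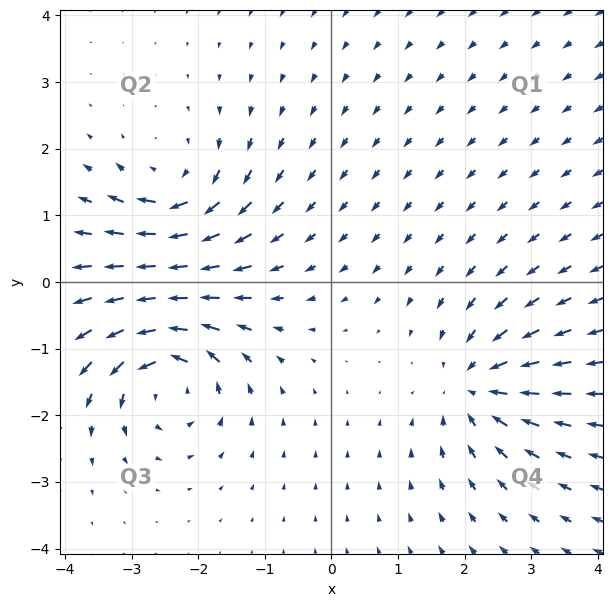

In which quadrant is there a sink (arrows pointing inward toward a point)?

Q4

The sink sits at approximately (2.2, -1.6), which lies in quadrant Q4. The divergence there is about -5, negative as expected for a sink.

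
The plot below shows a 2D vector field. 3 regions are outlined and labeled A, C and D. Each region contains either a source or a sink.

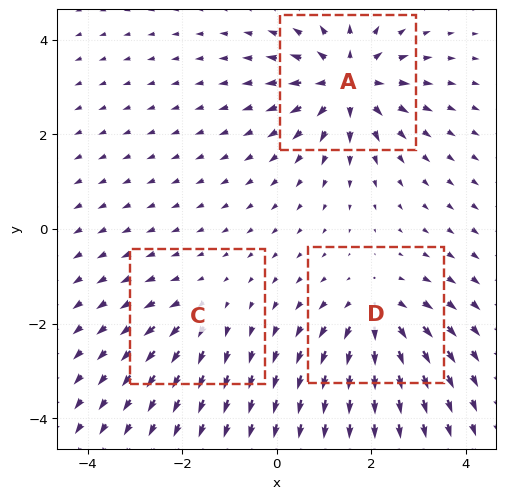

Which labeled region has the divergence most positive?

A

Divergence at each region's feature centre — A: about +6, C: about +2, D: about +4. Region A is most positive.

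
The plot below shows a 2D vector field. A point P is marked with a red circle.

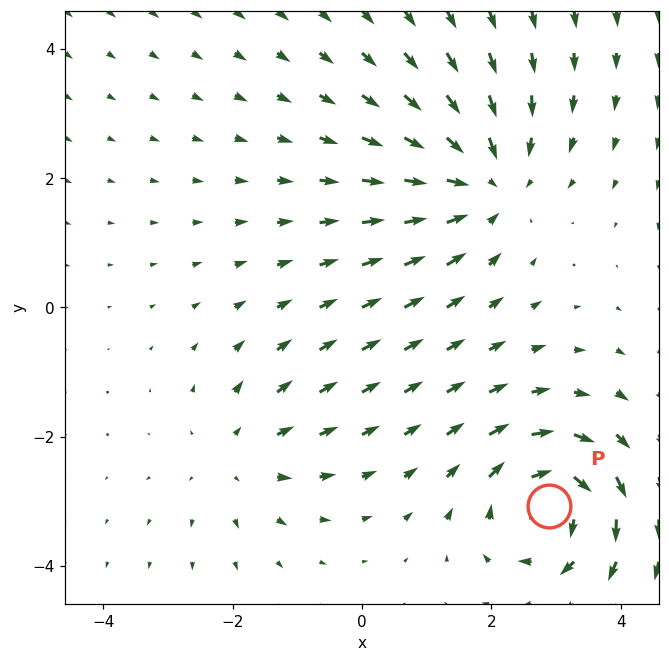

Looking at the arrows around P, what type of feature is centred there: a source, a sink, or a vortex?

vortex

At P (2.9, -3.1) the arrows circulate clockwise. Divergence ≈0, curl about -6 — near-zero divergence with nonzero curl is a vortex.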